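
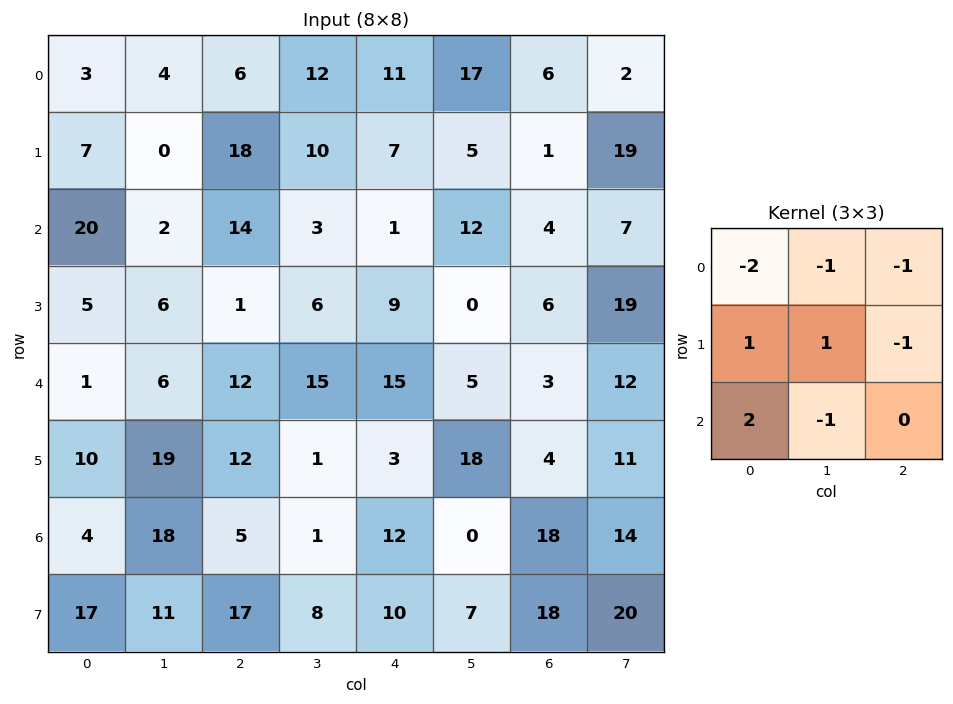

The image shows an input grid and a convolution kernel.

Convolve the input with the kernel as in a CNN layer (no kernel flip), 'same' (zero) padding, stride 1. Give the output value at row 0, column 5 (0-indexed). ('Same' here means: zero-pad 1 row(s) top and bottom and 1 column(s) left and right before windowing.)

The receptive field on the zero-padded input at this output position is [0 0 0 / 11 17 6 / 7 5 1]. Elementwise product with the kernel and sum: 0·-2 + 0·-1 + 0·-1 + 11·1 + 17·1 + 6·-1 + 7·2 + 5·-1.

31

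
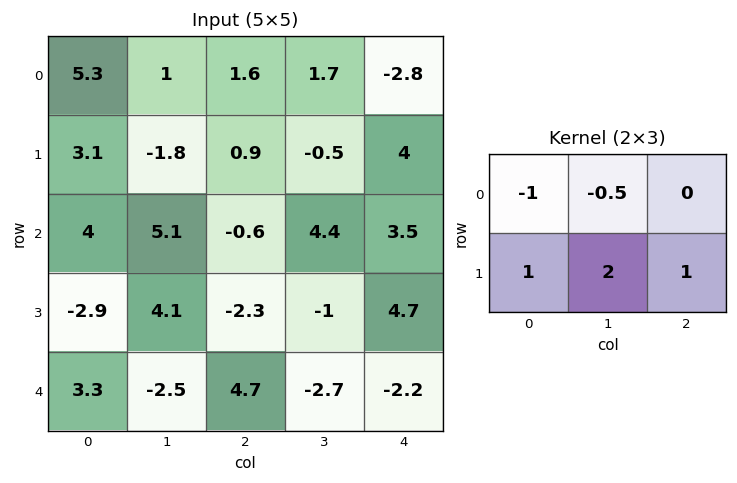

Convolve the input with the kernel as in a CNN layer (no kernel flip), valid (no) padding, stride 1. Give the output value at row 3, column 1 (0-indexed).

1.25

The receptive field on the input at this output position is [4.1 -2.3 -1 / -2.5 4.7 -2.7]. Elementwise product with the kernel and sum: 4.1·-1 + -2.3·-0.5 + -2.5·1 + 4.7·2 + -2.7·1.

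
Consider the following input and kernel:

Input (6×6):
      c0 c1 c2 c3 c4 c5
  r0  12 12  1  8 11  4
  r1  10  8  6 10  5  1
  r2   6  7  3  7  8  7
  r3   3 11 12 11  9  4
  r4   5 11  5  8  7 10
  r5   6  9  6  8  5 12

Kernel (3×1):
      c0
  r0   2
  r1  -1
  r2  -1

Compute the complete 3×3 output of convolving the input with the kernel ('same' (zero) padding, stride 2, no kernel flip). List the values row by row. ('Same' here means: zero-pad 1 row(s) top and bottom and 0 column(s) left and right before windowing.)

Output[0,0]: The receptive field on the zero-padded input at this output position is [0 / 12 / 10]. Elementwise product with the kernel and sum: 0·2 + 12·-1 + 10·-1.
Output[0,1]: The receptive field on the zero-padded input at this output position is [0 / 1 / 6]. Elementwise product with the kernel and sum: 0·2 + 1·-1 + 6·-1.

-22 -7 -16
11 -3 -7
-5 13 6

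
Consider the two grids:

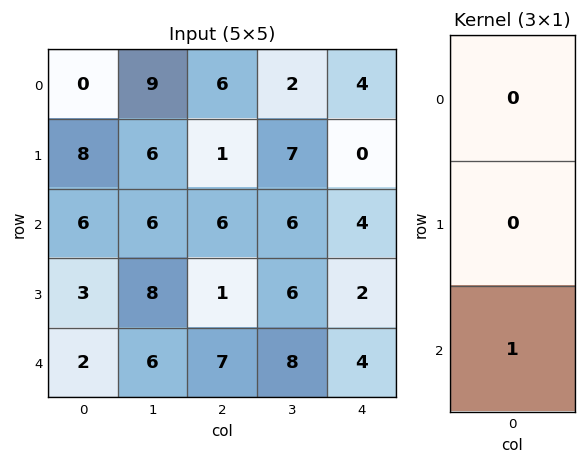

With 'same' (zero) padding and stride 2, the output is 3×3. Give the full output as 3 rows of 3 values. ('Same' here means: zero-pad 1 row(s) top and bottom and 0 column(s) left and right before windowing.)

Output[0,0]: The receptive field on the zero-padded input at this output position is [0 / 0 / 8]. Elementwise product with the kernel and sum: 8·1.
Output[0,1]: The receptive field on the zero-padded input at this output position is [0 / 6 / 1]. Elementwise product with the kernel and sum: 1·1.

8 1 0
3 1 2
0 0 0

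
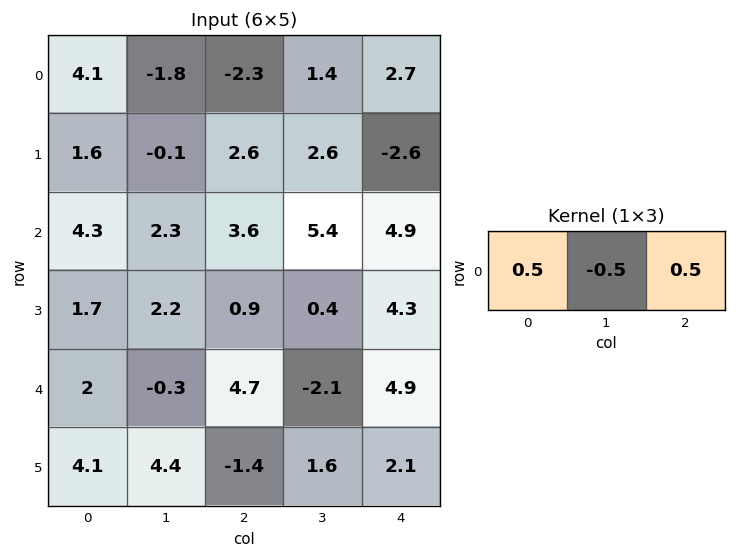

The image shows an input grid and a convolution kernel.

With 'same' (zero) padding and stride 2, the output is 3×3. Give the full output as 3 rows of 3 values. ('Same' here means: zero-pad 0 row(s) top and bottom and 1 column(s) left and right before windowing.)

-2.95 0.95 -0.65
-1 2.05 0.25
-1.15 -3.55 -3.5

Output[0,0]: The receptive field on the zero-padded input at this output position is [0 4.1 -1.8]. Elementwise product with the kernel and sum: 0·0.5 + 4.1·-0.5 + -1.8·0.5.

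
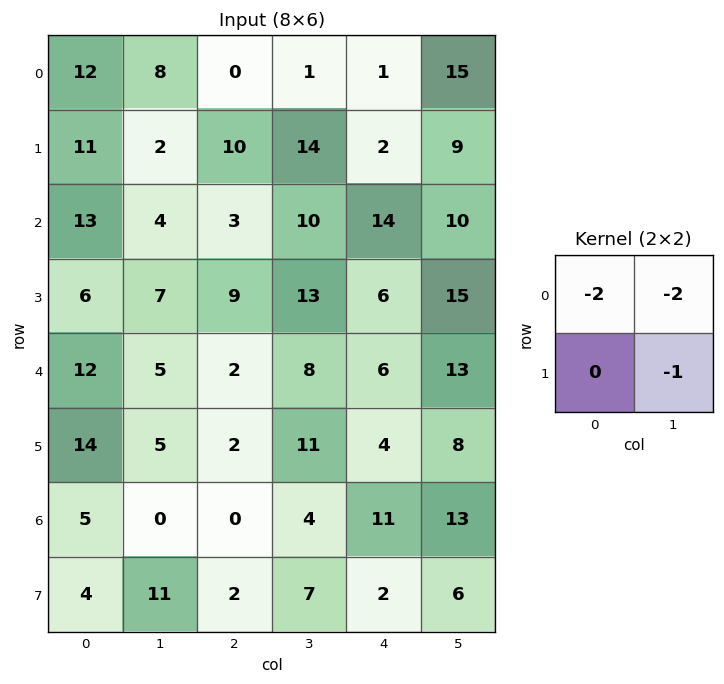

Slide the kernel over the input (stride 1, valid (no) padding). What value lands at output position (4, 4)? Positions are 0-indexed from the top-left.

-46

The receptive field on the input at this output position is [6 13 / 4 8]. Elementwise product with the kernel and sum: 6·-2 + 13·-2 + 8·-1.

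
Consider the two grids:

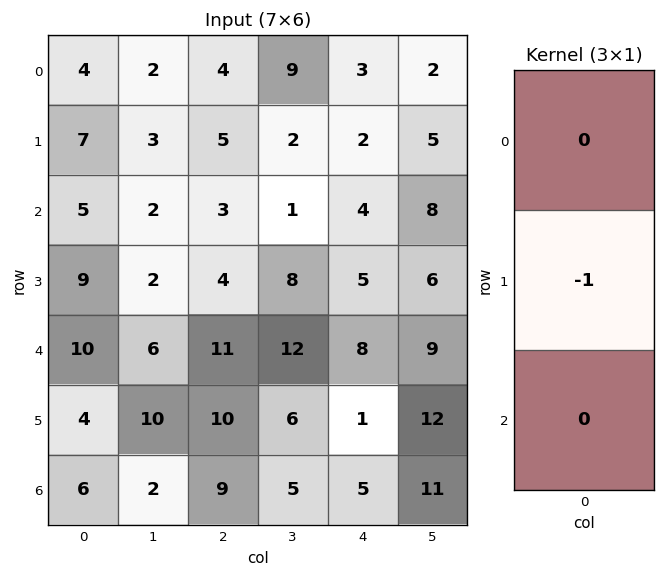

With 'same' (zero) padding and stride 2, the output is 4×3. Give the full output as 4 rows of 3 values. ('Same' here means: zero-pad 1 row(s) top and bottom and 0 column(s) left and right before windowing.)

Output[0,0]: The receptive field on the zero-padded input at this output position is [0 / 4 / 7]. Elementwise product with the kernel and sum: 4·-1.

-4 -4 -3
-5 -3 -4
-10 -11 -8
-6 -9 -5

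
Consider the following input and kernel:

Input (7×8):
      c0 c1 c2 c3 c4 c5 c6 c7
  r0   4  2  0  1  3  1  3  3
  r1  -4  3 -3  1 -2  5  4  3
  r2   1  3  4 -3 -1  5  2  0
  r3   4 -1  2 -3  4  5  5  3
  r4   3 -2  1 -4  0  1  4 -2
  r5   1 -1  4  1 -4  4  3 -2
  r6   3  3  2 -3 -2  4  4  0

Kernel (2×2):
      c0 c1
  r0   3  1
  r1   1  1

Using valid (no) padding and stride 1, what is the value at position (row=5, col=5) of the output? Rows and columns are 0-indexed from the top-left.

23

The receptive field on the input at this output position is [4 3 / 4 4]. Elementwise product with the kernel and sum: 4·3 + 3·1 + 4·1 + 4·1.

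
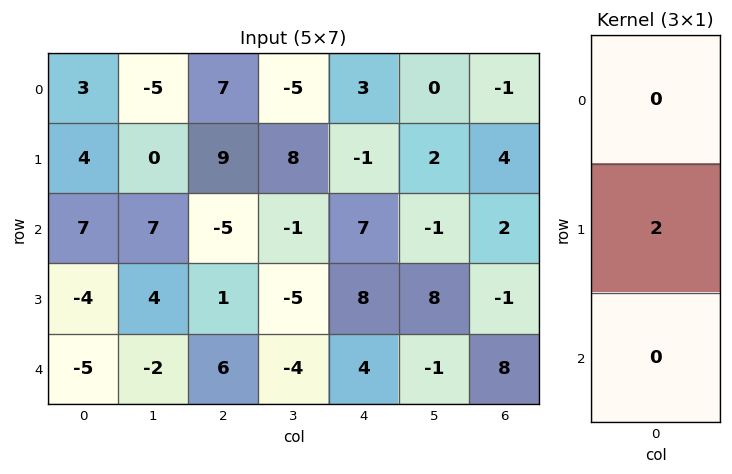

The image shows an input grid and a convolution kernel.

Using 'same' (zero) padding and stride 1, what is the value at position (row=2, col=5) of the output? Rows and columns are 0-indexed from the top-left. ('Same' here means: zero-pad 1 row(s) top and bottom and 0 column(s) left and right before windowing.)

The receptive field on the zero-padded input at this output position is [2 / -1 / 8]. Elementwise product with the kernel and sum: -1·2.

-2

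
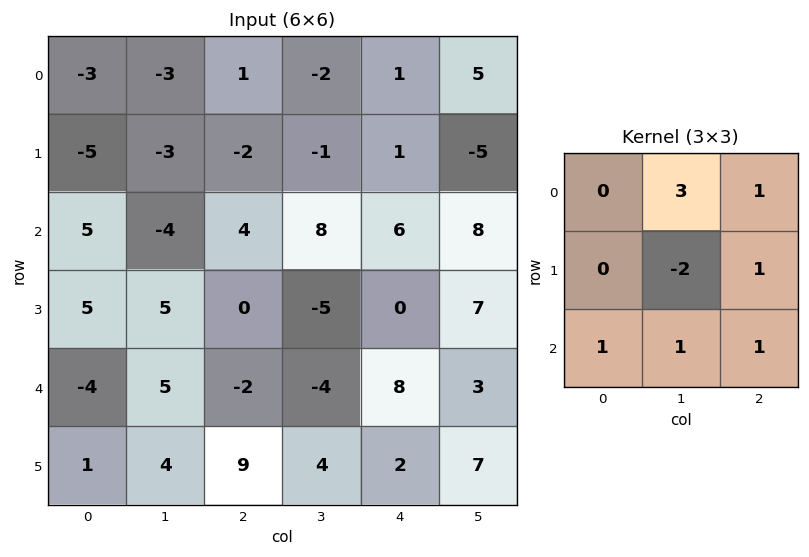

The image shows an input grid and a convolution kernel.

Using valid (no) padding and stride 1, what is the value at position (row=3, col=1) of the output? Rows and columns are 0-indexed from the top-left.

The receptive field on the input at this output position is [5 0 -5 / 5 -2 -4 / 4 9 4]. Elementwise product with the kernel and sum: 0·3 + -5·1 + -2·-2 + -4·1 + 4·1 + 9·1 + 4·1.

12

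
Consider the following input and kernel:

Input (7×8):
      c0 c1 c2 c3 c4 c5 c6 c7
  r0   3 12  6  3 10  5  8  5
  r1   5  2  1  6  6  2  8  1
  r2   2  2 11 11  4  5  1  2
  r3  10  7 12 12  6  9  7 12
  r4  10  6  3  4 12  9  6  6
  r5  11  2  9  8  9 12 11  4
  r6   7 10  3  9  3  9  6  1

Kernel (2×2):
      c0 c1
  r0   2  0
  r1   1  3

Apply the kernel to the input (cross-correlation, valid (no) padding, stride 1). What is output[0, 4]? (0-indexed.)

32

The receptive field on the input at this output position is [10 5 / 6 2]. Elementwise product with the kernel and sum: 10·2 + 6·1 + 2·3.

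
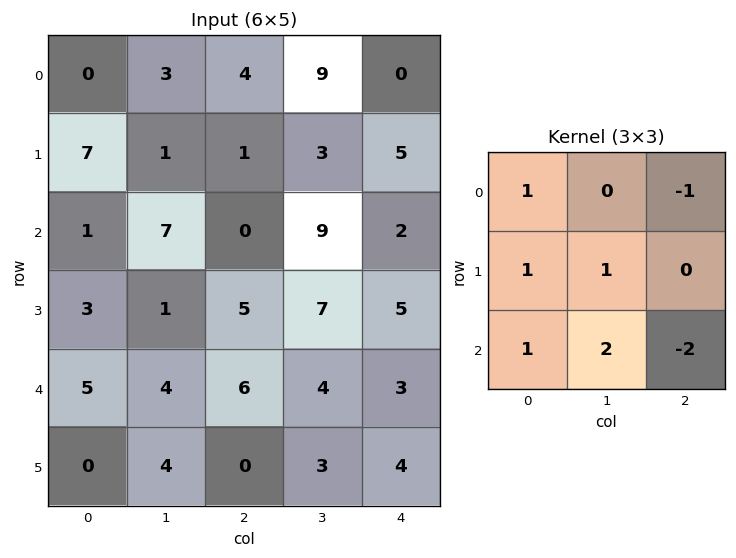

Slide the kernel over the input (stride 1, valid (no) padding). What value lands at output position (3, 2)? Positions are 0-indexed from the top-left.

8

The receptive field on the input at this output position is [5 7 5 / 6 4 3 / 0 3 4]. Elementwise product with the kernel and sum: 5·1 + 5·-1 + 6·1 + 4·1 + 0·1 + 3·2 + 4·-2.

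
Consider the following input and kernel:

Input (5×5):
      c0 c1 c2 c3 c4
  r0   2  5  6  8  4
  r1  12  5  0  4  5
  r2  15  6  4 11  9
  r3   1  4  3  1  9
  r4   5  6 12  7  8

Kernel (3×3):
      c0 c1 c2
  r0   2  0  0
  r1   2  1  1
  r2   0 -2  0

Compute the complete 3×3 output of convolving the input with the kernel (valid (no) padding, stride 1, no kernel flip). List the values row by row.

Output[0,0]: The receptive field on the input at this output position is [2 5 6 / 12 5 0 / 15 6 4]. Elementwise product with the kernel and sum: 2·2 + 12·2 + 5·1 + 0·1 + 6·-2.

21 16 -1
56 31 26
27 0 10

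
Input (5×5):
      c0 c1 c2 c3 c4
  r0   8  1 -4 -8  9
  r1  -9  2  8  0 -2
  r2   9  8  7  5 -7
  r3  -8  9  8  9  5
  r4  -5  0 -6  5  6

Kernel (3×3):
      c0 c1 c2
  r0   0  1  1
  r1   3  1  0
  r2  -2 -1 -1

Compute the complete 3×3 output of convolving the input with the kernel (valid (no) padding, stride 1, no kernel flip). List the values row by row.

-61 -26 13
44 4 -6
16 48 32

Output[0,0]: The receptive field on the input at this output position is [8 1 -4 / -9 2 8 / 9 8 7]. Elementwise product with the kernel and sum: 1·1 + -4·1 + -9·3 + 2·1 + 9·-2 + 8·-1 + 7·-1.
Output[0,1]: The receptive field on the input at this output position is [1 -4 -8 / 2 8 0 / 8 7 5]. Elementwise product with the kernel and sum: -4·1 + -8·1 + 2·3 + 8·1 + 8·-2 + 7·-1 + 5·-1.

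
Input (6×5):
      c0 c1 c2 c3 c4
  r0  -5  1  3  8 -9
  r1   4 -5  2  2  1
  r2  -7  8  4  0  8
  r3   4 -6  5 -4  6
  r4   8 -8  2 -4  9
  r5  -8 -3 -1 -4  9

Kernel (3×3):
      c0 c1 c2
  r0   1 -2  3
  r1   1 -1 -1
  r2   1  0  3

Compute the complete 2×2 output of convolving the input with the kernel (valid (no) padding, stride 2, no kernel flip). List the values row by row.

14 -13
8 60

Output[0,0]: The receptive field on the input at this output position is [-5 1 3 / 4 -5 2 / -7 8 4]. Elementwise product with the kernel and sum: -5·1 + 1·-2 + 3·3 + 4·1 + -5·-1 + 2·-1 + -7·1 + 4·3.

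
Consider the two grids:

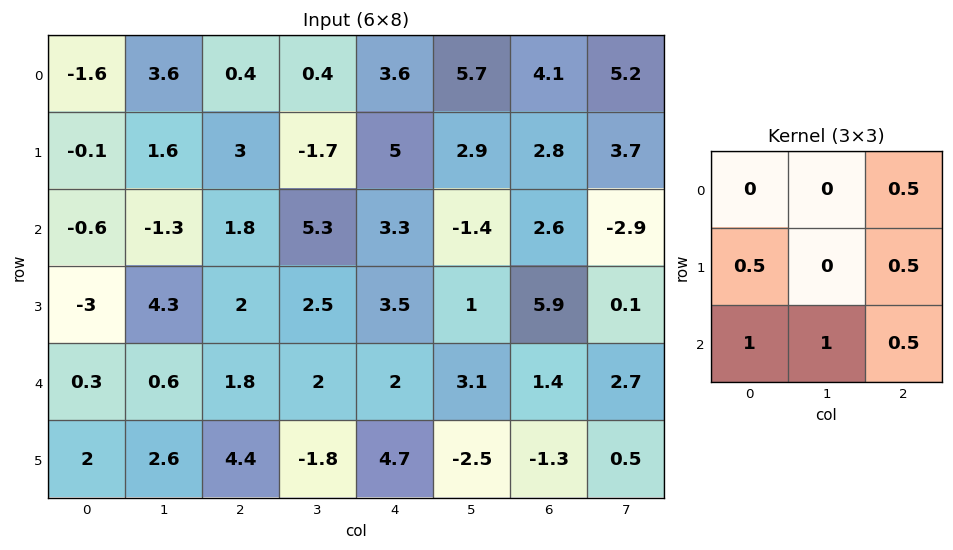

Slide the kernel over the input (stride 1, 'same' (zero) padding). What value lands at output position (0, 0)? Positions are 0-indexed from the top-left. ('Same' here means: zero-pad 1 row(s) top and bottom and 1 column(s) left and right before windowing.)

The receptive field on the zero-padded input at this output position is [0 0 0 / 0 -1.6 3.6 / 0 -0.1 1.6]. Elementwise product with the kernel and sum: 0·0.5 + 0·0.5 + 3.6·0.5 + 0·1 + -0.1·1 + 1.6·0.5.

2.5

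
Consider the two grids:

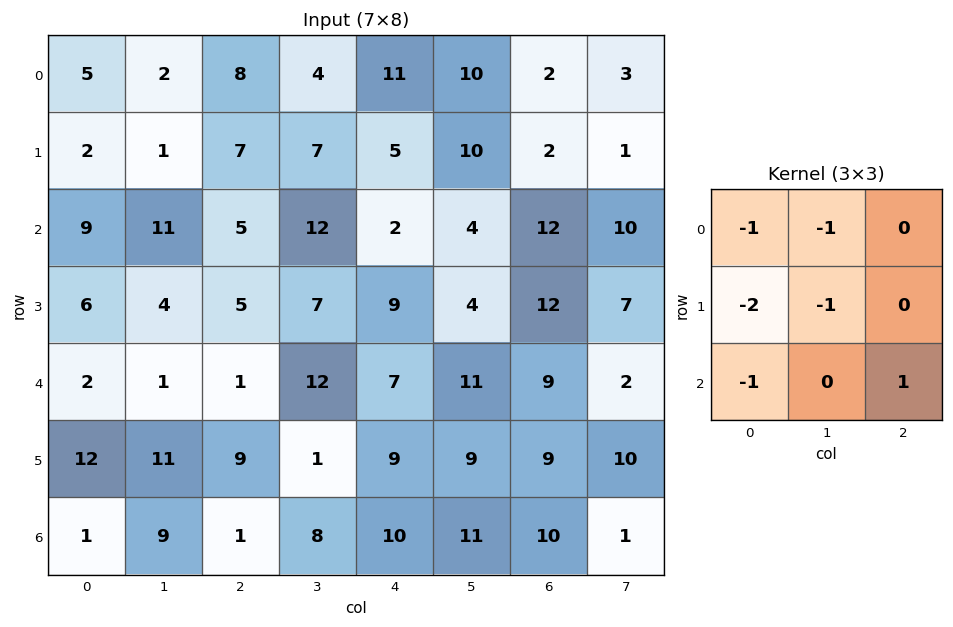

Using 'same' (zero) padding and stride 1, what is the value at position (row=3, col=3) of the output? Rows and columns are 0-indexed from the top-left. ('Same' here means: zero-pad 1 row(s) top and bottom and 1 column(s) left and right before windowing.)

-28

The receptive field on the zero-padded input at this output position is [5 12 2 / 5 7 9 / 1 12 7]. Elementwise product with the kernel and sum: 5·-1 + 12·-1 + 5·-2 + 7·-1 + 1·-1 + 7·1.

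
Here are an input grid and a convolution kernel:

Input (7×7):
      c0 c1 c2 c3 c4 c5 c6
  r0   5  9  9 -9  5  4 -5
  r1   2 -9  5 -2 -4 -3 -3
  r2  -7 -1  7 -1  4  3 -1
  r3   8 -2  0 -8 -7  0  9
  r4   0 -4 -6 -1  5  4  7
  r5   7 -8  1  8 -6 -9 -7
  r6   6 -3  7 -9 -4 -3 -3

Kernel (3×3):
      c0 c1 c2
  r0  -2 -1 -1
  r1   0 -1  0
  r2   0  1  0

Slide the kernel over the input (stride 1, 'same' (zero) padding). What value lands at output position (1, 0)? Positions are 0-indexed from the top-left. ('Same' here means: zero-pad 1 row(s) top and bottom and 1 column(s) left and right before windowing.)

-23

The receptive field on the zero-padded input at this output position is [0 5 9 / 0 2 -9 / 0 -7 -1]. Elementwise product with the kernel and sum: 0·-2 + 5·-1 + 9·-1 + 2·-1 + -7·1.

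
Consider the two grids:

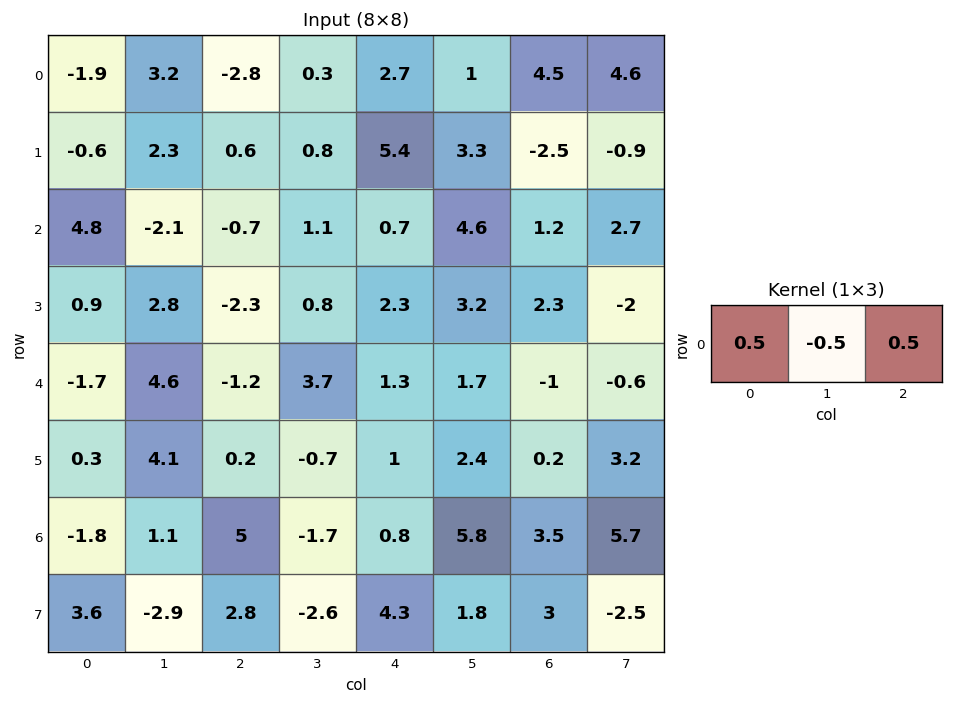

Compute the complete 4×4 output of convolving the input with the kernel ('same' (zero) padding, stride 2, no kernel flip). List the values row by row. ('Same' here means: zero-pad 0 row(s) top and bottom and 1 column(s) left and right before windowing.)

2.55 3.15 -0.7 0.55
-3.45 -0.15 2.5 3.05
3.15 4.75 2.05 1.05
1.45 -2.8 1.65 4

Output[0,0]: The receptive field on the zero-padded input at this output position is [0 -1.9 3.2]. Elementwise product with the kernel and sum: 0·0.5 + -1.9·-0.5 + 3.2·0.5.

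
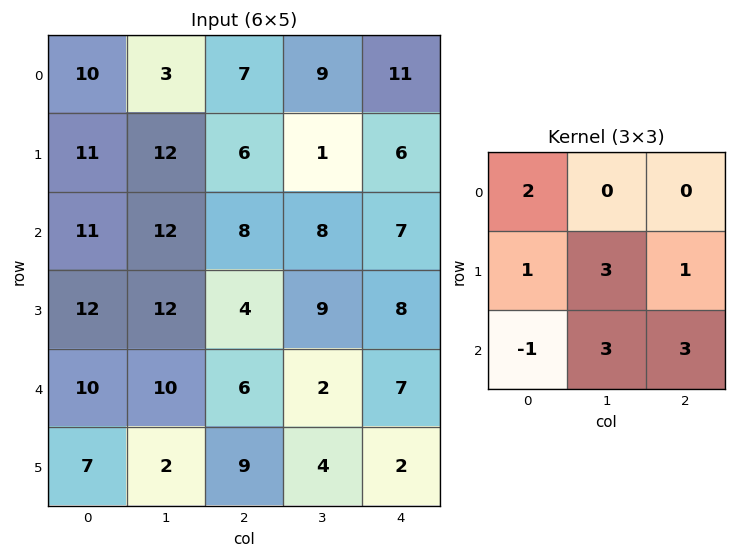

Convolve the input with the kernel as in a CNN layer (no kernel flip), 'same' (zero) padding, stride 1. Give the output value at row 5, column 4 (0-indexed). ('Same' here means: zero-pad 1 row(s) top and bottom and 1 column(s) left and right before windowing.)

14

The receptive field on the zero-padded input at this output position is [2 7 0 / 4 2 0 / 0 0 0]. Elementwise product with the kernel and sum: 2·2 + 4·1 + 2·3 + 0·1 + 0·-1 + 0·3 + 0·3.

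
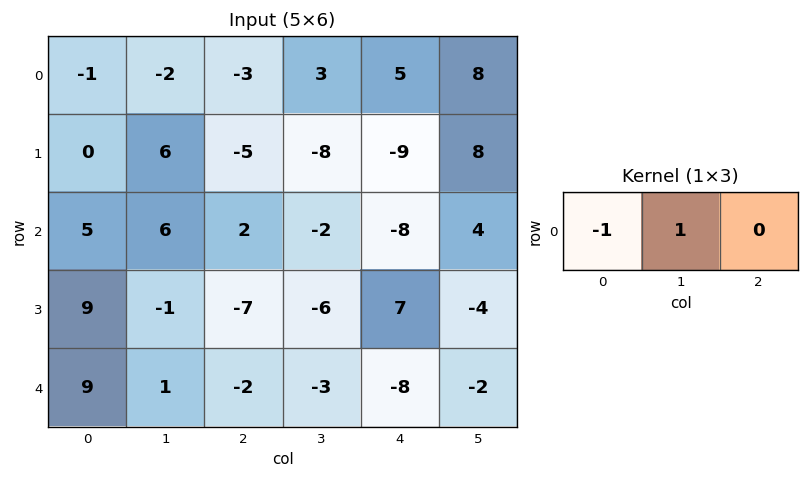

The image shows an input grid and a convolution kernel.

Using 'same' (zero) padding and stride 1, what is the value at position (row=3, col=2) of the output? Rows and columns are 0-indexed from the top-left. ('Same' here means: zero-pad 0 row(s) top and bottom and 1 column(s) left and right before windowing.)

-6

The receptive field on the zero-padded input at this output position is [-1 -7 -6]. Elementwise product with the kernel and sum: -1·-1 + -7·1.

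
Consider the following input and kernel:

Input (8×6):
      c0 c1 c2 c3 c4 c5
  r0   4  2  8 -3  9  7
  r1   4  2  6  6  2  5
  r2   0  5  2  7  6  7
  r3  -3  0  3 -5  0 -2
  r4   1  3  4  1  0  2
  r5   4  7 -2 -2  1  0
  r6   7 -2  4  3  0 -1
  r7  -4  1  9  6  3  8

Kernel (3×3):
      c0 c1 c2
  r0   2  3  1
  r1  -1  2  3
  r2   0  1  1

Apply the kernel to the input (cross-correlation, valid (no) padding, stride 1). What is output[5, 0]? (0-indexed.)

38

The receptive field on the input at this output position is [4 7 -2 / 7 -2 4 / -4 1 9]. Elementwise product with the kernel and sum: 4·2 + 7·3 + -2·1 + 7·-1 + -2·2 + 4·3 + 1·1 + 9·1.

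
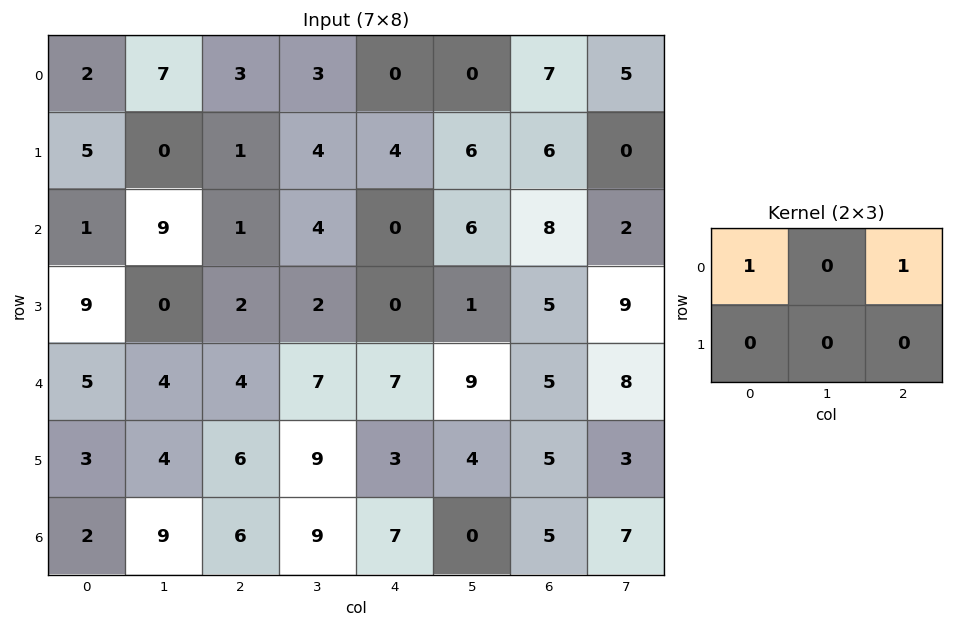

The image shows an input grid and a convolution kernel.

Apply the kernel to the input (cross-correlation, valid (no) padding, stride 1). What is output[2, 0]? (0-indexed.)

The receptive field on the input at this output position is [1 9 1 / 9 0 2]. Elementwise product with the kernel and sum: 1·1 + 1·1.

2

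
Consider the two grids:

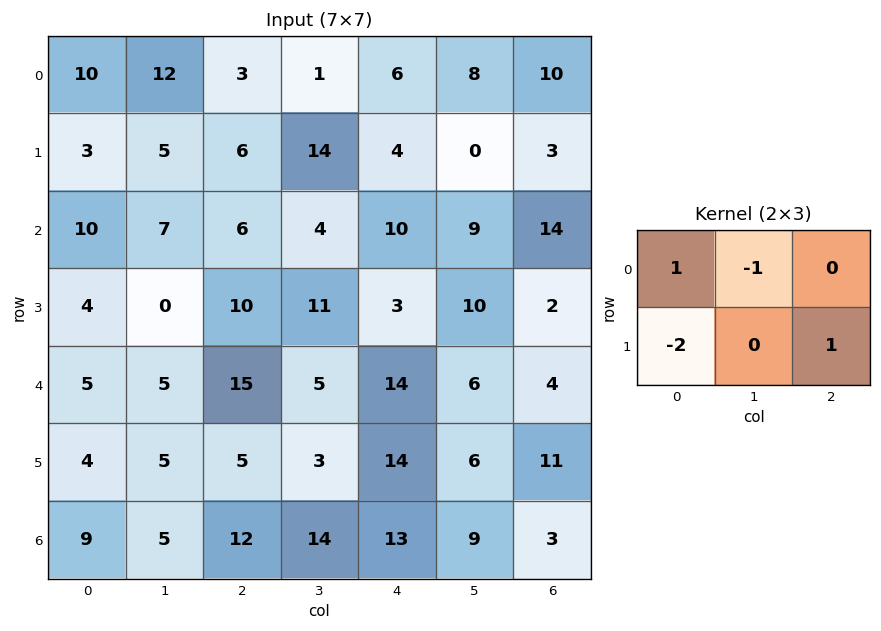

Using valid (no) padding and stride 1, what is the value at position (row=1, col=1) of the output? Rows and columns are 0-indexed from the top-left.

-11

The receptive field on the input at this output position is [5 6 14 / 7 6 4]. Elementwise product with the kernel and sum: 5·1 + 6·-1 + 7·-2 + 4·1.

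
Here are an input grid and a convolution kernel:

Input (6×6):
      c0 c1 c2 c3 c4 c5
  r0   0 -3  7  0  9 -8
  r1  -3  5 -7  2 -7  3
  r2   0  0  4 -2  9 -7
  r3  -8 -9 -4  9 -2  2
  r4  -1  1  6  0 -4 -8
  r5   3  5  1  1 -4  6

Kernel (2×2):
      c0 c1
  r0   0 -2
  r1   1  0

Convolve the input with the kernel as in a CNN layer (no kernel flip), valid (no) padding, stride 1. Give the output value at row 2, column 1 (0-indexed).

The receptive field on the input at this output position is [0 4 / -9 -4]. Elementwise product with the kernel and sum: 4·-2 + -9·1.

-17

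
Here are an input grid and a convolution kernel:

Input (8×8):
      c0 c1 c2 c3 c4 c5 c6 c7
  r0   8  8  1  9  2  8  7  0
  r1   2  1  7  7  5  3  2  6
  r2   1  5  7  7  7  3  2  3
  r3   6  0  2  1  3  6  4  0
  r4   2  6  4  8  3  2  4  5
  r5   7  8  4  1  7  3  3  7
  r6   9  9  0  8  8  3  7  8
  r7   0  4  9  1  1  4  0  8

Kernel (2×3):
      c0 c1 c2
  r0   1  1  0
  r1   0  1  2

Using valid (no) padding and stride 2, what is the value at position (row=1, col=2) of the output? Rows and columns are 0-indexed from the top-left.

The receptive field on the input at this output position is [7 3 2 / 3 6 4]. Elementwise product with the kernel and sum: 7·1 + 3·1 + 6·1 + 4·2.

24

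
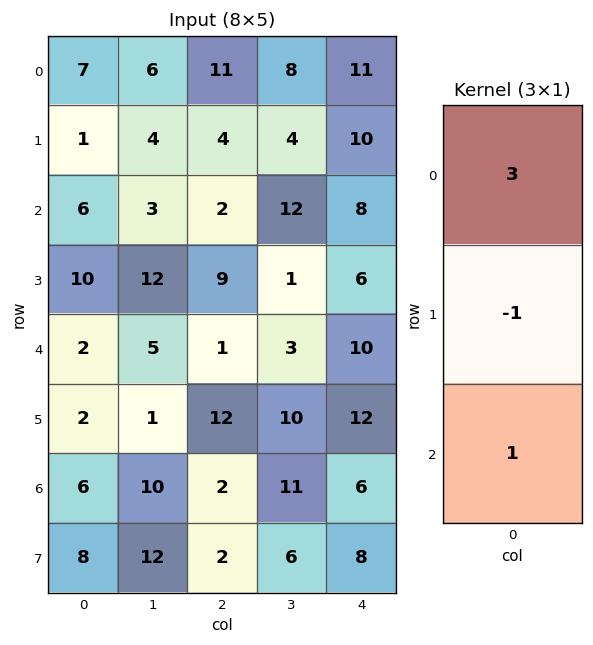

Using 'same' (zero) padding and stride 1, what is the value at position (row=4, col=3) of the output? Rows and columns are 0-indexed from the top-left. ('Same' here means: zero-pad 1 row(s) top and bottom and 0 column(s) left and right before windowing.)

The receptive field on the zero-padded input at this output position is [1 / 3 / 10]. Elementwise product with the kernel and sum: 1·3 + 3·-1 + 10·1.

10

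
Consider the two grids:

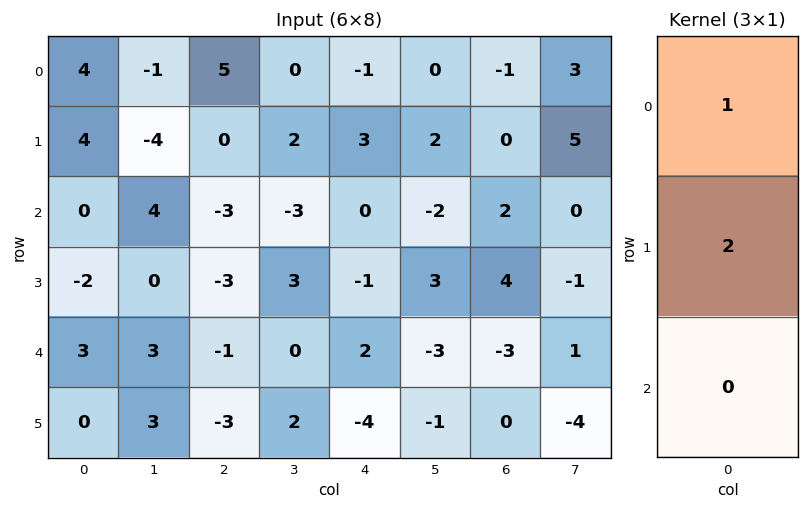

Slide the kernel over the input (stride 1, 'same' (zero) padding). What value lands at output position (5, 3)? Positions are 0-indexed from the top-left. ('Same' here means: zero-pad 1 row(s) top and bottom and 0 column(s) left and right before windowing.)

4

The receptive field on the zero-padded input at this output position is [0 / 2 / 0]. Elementwise product with the kernel and sum: 0·1 + 2·2.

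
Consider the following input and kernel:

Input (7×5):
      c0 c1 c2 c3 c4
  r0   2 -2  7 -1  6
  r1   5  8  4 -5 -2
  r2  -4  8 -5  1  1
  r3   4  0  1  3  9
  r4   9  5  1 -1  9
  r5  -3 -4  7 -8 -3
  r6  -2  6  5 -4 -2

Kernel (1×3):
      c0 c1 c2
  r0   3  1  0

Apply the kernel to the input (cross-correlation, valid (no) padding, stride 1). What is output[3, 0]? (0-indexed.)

12

The receptive field on the input at this output position is [4 0 1]. Elementwise product with the kernel and sum: 4·3 + 0·1.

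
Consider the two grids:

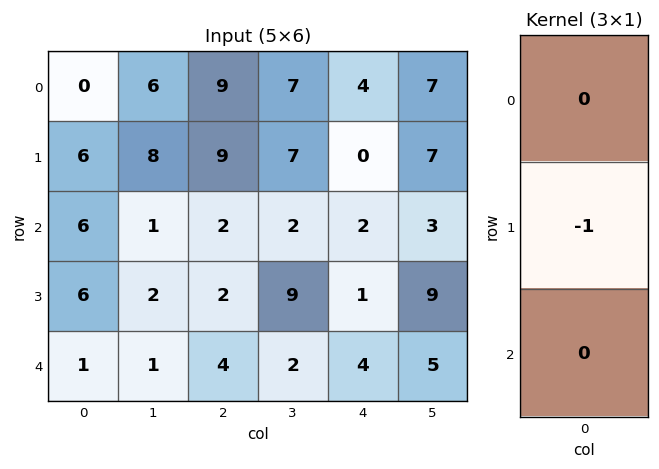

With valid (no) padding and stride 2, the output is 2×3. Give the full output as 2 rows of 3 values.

Output[0,0]: The receptive field on the input at this output position is [0 / 6 / 6]. Elementwise product with the kernel and sum: 6·-1.
Output[0,1]: The receptive field on the input at this output position is [9 / 9 / 2]. Elementwise product with the kernel and sum: 9·-1.

-6 -9 0
-6 -2 -1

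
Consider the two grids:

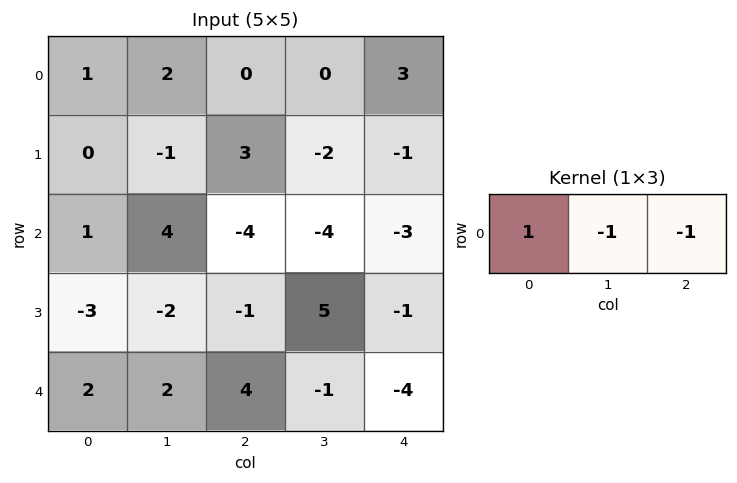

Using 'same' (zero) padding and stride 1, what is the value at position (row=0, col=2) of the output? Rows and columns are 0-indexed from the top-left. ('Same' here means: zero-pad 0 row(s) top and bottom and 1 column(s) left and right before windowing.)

The receptive field on the zero-padded input at this output position is [2 0 0]. Elementwise product with the kernel and sum: 2·1 + 0·-1 + 0·-1.

2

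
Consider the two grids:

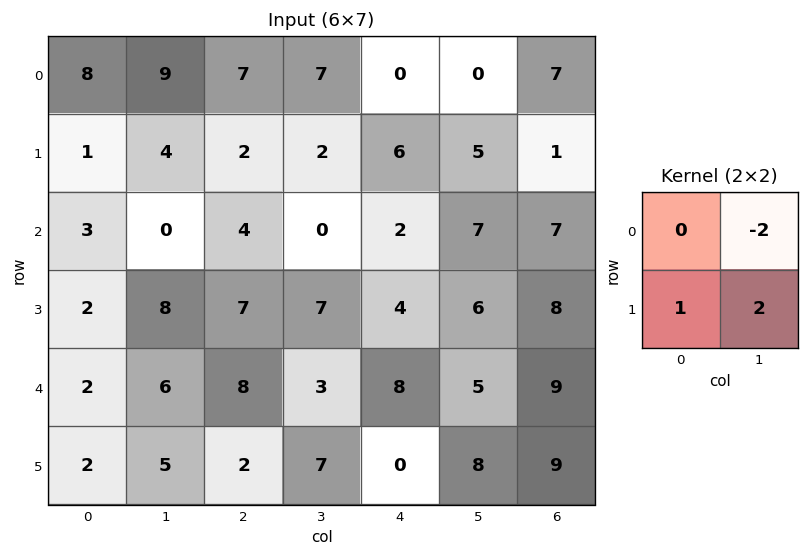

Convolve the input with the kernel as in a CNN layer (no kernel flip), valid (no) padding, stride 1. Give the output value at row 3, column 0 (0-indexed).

-2

The receptive field on the input at this output position is [2 8 / 2 6]. Elementwise product with the kernel and sum: 8·-2 + 2·1 + 6·2.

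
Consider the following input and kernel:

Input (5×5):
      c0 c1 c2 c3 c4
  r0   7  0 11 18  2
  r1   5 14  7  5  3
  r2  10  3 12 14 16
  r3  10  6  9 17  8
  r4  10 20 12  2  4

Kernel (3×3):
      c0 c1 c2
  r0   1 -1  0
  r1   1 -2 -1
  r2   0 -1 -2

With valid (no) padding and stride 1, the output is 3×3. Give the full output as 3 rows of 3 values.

Output[0,0]: The receptive field on the input at this output position is [7 0 11 / 5 14 7 / 10 3 12]. Elementwise product with the kernel and sum: 7·1 + 0·-1 + 5·1 + 14·-2 + 7·-1 + 3·-1 + 12·-2.

-50 -56 -59
-41 -71 -63
-48 -54 -45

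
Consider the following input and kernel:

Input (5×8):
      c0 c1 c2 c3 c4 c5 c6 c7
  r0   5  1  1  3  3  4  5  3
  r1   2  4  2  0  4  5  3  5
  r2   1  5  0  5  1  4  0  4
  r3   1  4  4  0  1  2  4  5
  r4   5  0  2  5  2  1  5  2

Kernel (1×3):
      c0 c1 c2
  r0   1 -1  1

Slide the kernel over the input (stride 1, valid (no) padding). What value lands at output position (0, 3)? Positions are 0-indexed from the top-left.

The receptive field on the input at this output position is [3 3 4]. Elementwise product with the kernel and sum: 3·1 + 3·-1 + 4·1.

4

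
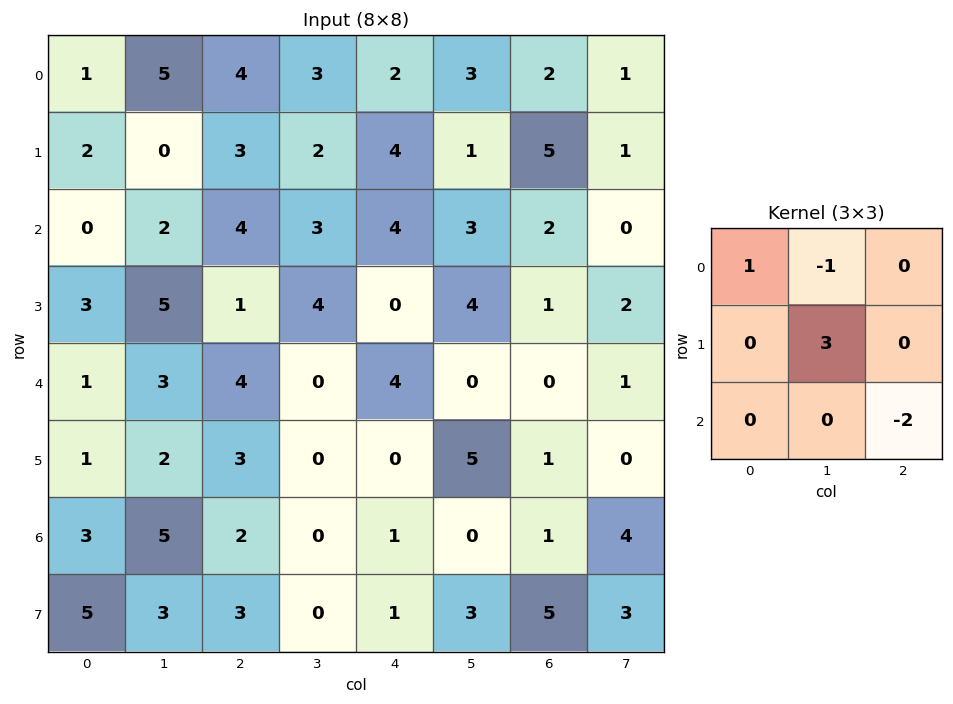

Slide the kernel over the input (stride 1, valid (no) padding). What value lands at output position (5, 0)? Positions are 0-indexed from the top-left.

The receptive field on the input at this output position is [1 2 3 / 3 5 2 / 5 3 3]. Elementwise product with the kernel and sum: 1·1 + 2·-1 + 5·3 + 3·-2.

8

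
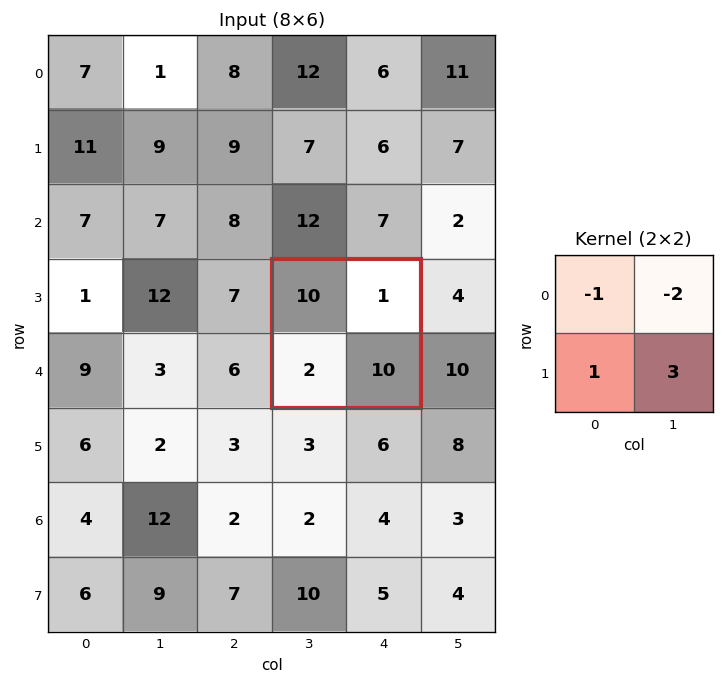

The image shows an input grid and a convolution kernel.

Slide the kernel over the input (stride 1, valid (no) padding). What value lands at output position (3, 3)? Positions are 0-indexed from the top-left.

20

The receptive field on the input at this output position is [10 1 / 2 10]. Elementwise product with the kernel and sum: 10·-1 + 1·-2 + 2·1 + 10·3.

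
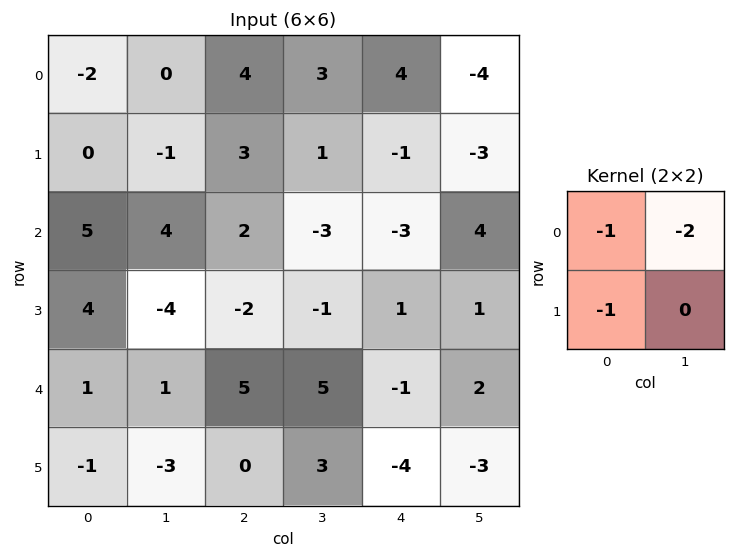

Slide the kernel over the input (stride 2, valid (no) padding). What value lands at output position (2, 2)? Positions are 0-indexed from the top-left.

The receptive field on the input at this output position is [-1 2 / -4 -3]. Elementwise product with the kernel and sum: -1·-1 + 2·-2 + -4·-1.

1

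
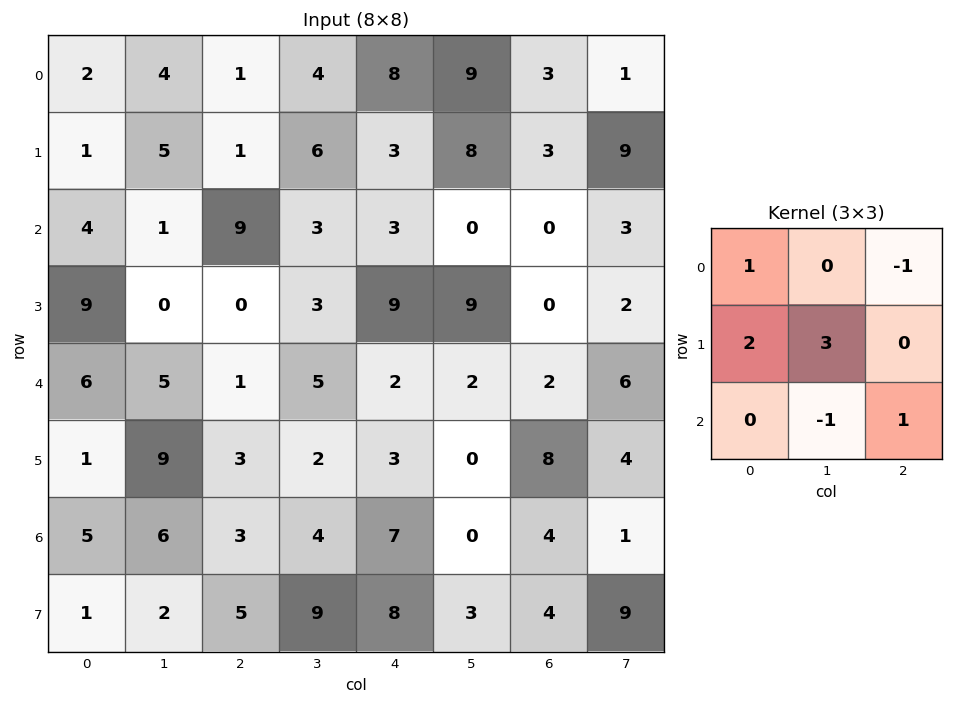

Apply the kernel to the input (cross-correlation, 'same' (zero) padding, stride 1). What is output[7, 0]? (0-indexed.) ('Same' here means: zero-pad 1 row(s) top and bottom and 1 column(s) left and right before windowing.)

The receptive field on the zero-padded input at this output position is [0 5 6 / 0 1 2 / 0 0 0]. Elementwise product with the kernel and sum: 0·1 + 6·-1 + 0·2 + 1·3 + 0·-1 + 0·1.

-3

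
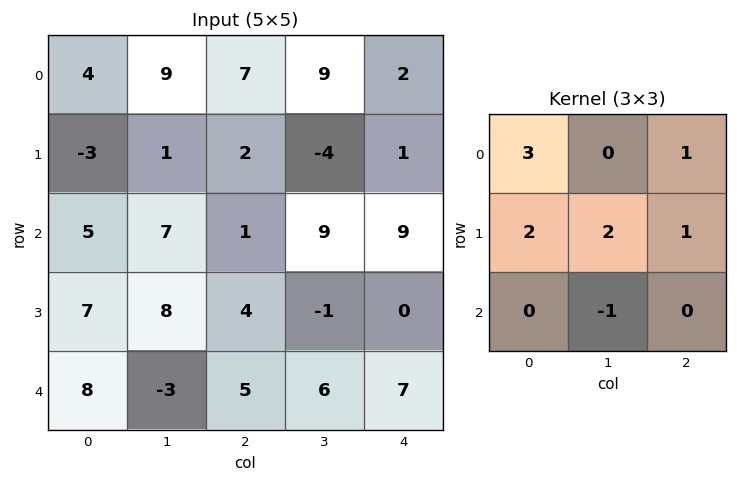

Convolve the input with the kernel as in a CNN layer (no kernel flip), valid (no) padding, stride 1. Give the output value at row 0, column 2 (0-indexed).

The receptive field on the input at this output position is [7 9 2 / 2 -4 1 / 1 9 9]. Elementwise product with the kernel and sum: 7·3 + 2·1 + 2·2 + -4·2 + 1·1 + 9·-1.

11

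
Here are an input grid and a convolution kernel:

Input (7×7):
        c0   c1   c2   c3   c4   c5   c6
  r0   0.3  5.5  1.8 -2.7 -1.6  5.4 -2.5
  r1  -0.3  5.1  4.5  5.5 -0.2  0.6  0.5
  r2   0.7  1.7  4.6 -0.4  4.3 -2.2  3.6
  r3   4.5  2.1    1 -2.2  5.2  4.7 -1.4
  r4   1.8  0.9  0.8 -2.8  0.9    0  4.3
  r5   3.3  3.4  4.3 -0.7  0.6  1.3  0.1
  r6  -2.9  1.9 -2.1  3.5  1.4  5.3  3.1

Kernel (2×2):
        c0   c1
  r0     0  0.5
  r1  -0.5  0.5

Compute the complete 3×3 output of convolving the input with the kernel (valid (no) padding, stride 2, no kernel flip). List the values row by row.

5.45 -0.85 3.1
-0.35 -1.8 -1.35
0.5 -3.9 0.35

Output[0,0]: The receptive field on the input at this output position is [0.3 5.5 / -0.3 5.1]. Elementwise product with the kernel and sum: 5.5·0.5 + -0.3·-0.5 + 5.1·0.5.
Output[0,1]: The receptive field on the input at this output position is [1.8 -2.7 / 4.5 5.5]. Elementwise product with the kernel and sum: -2.7·0.5 + 4.5·-0.5 + 5.5·0.5.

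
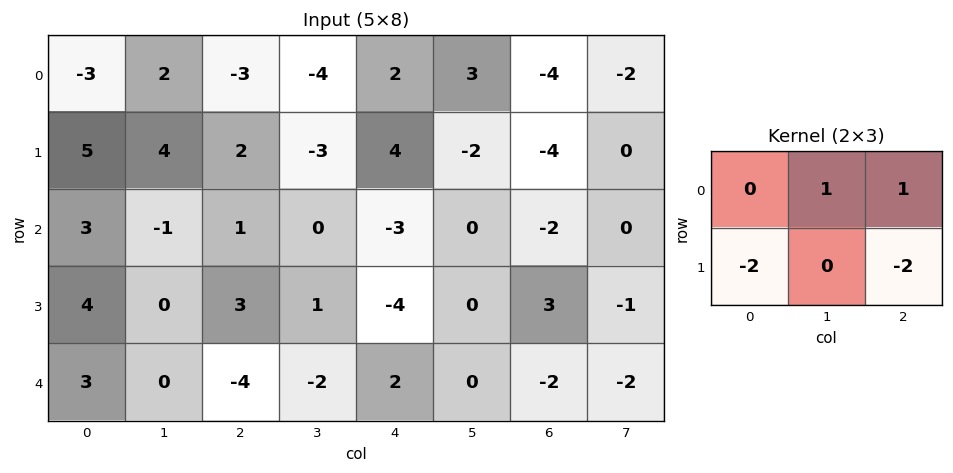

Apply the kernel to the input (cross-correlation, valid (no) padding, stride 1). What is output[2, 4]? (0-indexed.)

0

The receptive field on the input at this output position is [-3 0 -2 / -4 0 3]. Elementwise product with the kernel and sum: 0·1 + -2·1 + -4·-2 + 3·-2.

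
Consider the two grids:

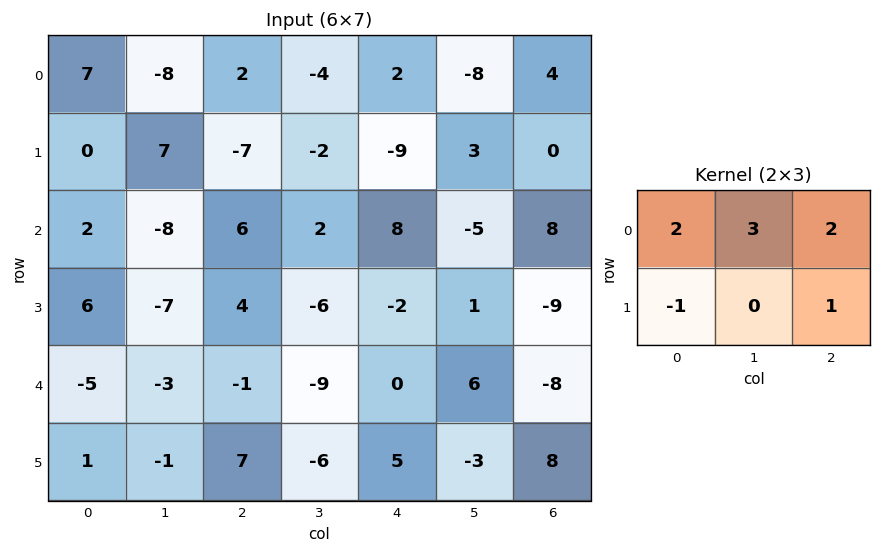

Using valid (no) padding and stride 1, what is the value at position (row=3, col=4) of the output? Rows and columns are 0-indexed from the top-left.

-27

The receptive field on the input at this output position is [-2 1 -9 / 0 6 -8]. Elementwise product with the kernel and sum: -2·2 + 1·3 + -9·2 + 0·-1 + -8·1.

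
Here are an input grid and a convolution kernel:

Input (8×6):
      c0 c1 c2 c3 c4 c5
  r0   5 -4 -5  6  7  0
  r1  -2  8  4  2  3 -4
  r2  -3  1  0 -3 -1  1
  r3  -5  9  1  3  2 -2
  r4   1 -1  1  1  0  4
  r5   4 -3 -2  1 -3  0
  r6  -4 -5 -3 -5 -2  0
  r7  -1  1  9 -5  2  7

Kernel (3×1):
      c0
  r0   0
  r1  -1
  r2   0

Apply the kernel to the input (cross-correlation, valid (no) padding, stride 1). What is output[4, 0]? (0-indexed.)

-4

The receptive field on the input at this output position is [1 / 4 / -4]. Elementwise product with the kernel and sum: 4·-1.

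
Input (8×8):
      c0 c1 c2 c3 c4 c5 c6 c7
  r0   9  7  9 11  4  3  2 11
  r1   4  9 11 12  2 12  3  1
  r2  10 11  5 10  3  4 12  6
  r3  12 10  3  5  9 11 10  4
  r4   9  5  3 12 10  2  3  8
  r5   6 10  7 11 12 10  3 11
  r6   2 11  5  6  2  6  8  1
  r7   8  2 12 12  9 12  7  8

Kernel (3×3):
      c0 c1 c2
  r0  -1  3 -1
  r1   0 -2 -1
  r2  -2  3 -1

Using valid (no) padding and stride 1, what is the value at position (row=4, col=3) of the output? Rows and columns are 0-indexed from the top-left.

The receptive field on the input at this output position is [12 10 2 / 11 12 10 / 6 2 6]. Elementwise product with the kernel and sum: 12·-1 + 10·3 + 2·-1 + 12·-2 + 10·-1 + 6·-2 + 2·3 + 6·-1.

-30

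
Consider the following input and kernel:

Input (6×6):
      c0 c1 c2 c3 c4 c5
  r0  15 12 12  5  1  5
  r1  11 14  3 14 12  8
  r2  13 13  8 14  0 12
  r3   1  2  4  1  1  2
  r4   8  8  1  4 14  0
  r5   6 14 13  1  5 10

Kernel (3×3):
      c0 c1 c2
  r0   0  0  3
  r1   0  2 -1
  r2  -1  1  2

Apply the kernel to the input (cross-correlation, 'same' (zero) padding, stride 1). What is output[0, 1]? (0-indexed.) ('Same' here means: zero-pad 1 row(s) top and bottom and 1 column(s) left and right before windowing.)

21

The receptive field on the zero-padded input at this output position is [0 0 0 / 15 12 12 / 11 14 3]. Elementwise product with the kernel and sum: 0·3 + 12·2 + 12·-1 + 11·-1 + 14·1 + 3·2.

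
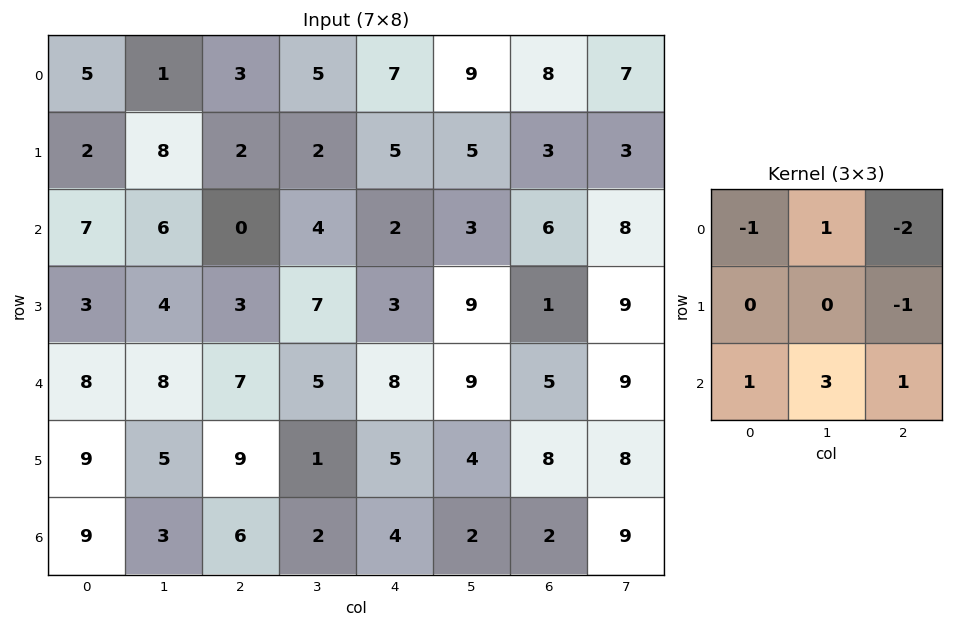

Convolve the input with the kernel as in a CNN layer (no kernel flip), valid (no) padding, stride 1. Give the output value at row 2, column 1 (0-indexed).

The receptive field on the input at this output position is [6 0 4 / 4 3 7 / 8 7 5]. Elementwise product with the kernel and sum: 6·-1 + 0·1 + 4·-2 + 7·-1 + 8·1 + 7·3 + 5·1.

13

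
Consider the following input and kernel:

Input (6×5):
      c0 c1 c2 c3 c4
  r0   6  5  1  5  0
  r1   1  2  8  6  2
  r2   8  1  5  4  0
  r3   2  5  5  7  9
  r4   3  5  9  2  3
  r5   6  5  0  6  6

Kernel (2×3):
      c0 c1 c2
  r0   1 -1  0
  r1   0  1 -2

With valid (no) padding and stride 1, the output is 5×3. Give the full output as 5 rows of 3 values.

-13 0 -2
-10 -9 6
2 -13 -10
-16 5 -6
3 -16 1

Output[0,0]: The receptive field on the input at this output position is [6 5 1 / 1 2 8]. Elementwise product with the kernel and sum: 6·1 + 5·-1 + 2·1 + 8·-2.
Output[0,1]: The receptive field on the input at this output position is [5 1 5 / 2 8 6]. Elementwise product with the kernel and sum: 5·1 + 1·-1 + 8·1 + 6·-2.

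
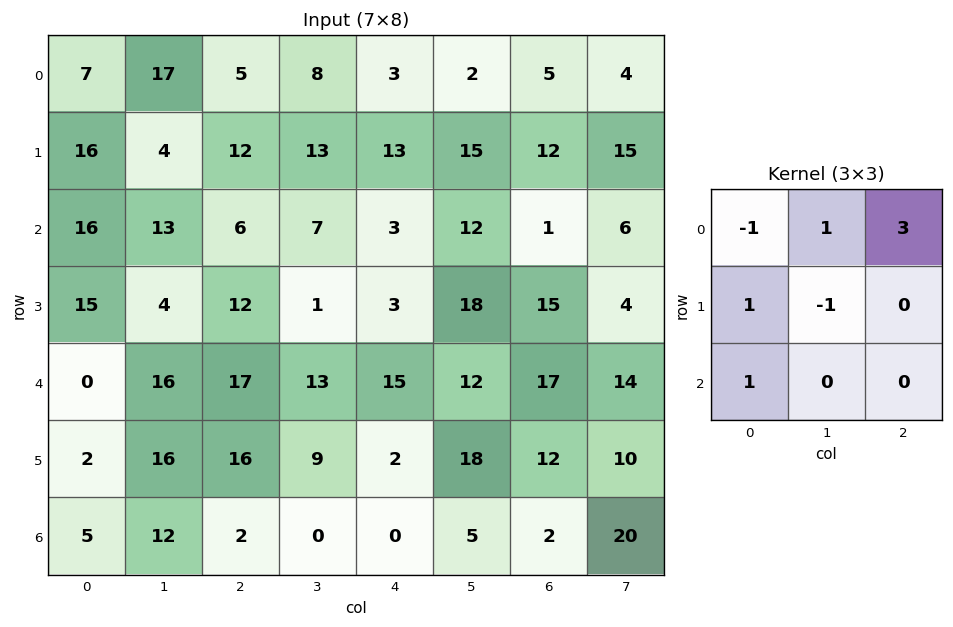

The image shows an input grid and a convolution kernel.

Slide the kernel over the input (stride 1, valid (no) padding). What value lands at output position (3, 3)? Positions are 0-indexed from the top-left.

The receptive field on the input at this output position is [1 3 18 / 13 15 12 / 9 2 18]. Elementwise product with the kernel and sum: 1·-1 + 3·1 + 18·3 + 13·1 + 15·-1 + 9·1.

63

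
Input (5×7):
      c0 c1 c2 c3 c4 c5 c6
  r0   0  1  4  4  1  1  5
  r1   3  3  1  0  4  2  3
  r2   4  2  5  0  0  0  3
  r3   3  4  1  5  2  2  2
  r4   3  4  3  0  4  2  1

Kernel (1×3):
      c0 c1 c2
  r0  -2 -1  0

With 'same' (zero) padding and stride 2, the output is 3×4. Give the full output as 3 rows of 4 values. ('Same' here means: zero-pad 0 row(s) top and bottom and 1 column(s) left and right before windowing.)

Output[0,0]: The receptive field on the zero-padded input at this output position is [0 0 1]. Elementwise product with the kernel and sum: 0·-2 + 0·-1.

0 -6 -9 -7
-4 -9 0 -3
-3 -11 -4 -5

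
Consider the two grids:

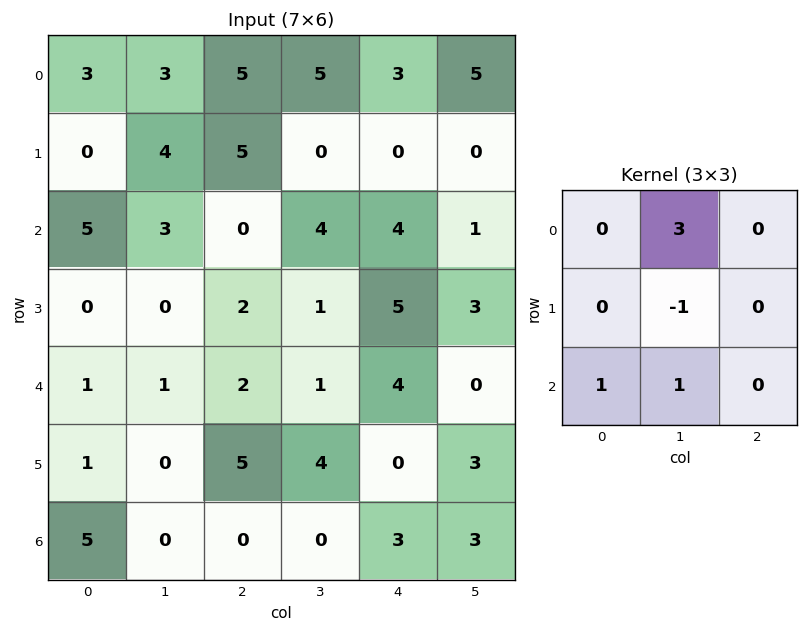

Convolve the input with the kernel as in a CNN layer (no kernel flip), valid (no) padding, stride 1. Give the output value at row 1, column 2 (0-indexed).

The receptive field on the input at this output position is [5 0 0 / 0 4 4 / 2 1 5]. Elementwise product with the kernel and sum: 0·3 + 4·-1 + 2·1 + 1·1.

-1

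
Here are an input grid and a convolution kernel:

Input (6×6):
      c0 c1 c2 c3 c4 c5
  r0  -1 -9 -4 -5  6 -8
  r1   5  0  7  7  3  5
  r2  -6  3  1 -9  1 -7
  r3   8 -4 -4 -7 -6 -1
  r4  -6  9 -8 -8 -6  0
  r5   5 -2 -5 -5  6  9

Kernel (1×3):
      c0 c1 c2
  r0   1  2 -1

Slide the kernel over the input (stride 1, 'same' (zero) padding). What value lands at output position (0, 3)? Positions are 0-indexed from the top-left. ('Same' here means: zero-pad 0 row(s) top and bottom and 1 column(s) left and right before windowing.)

-20

The receptive field on the zero-padded input at this output position is [-4 -5 6]. Elementwise product with the kernel and sum: -4·1 + -5·2 + 6·-1.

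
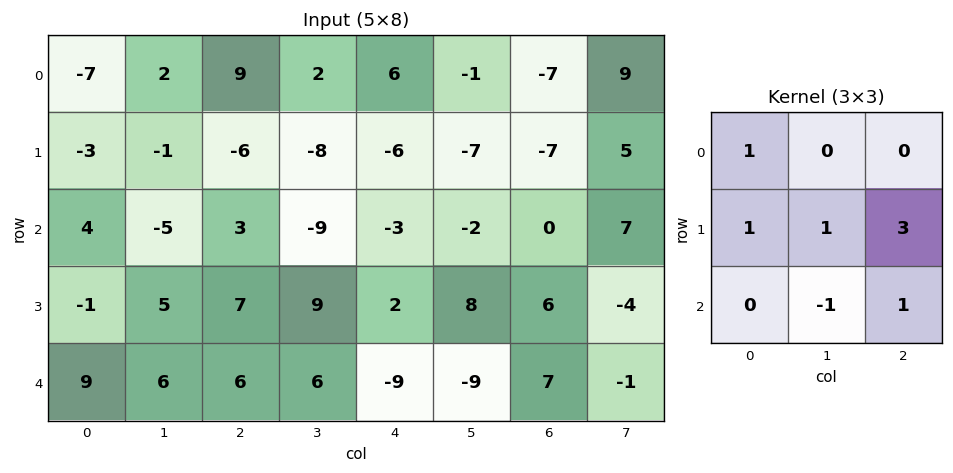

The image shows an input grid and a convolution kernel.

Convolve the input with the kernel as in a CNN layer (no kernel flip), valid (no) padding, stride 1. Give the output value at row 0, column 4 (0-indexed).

-26

The receptive field on the input at this output position is [6 -1 -7 / -6 -7 -7 / -3 -2 0]. Elementwise product with the kernel and sum: 6·1 + -6·1 + -7·1 + -7·3 + -2·-1 + 0·1.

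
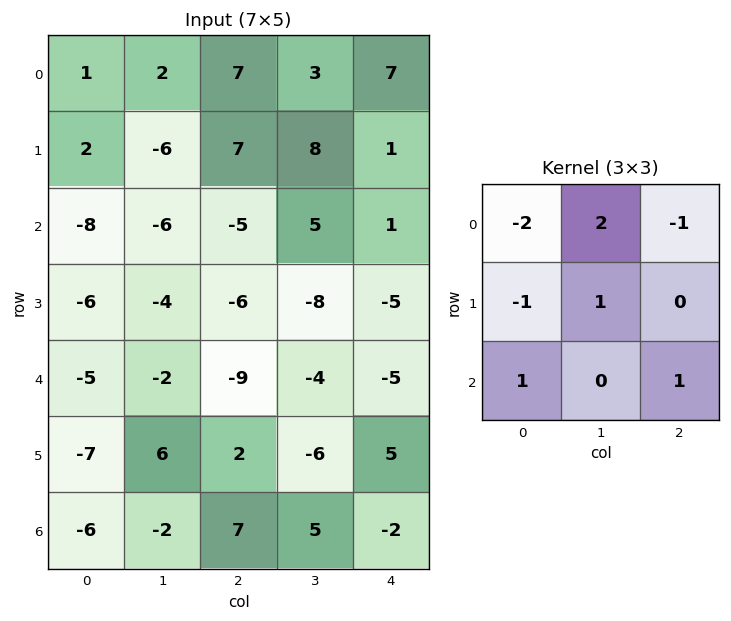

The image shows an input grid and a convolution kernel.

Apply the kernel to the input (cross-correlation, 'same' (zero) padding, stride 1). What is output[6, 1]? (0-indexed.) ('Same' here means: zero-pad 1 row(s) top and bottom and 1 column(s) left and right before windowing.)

The receptive field on the zero-padded input at this output position is [-7 6 2 / -6 -2 7 / 0 0 0]. Elementwise product with the kernel and sum: -7·-2 + 6·2 + 2·-1 + -6·-1 + -2·1 + 0·1 + 0·1.

28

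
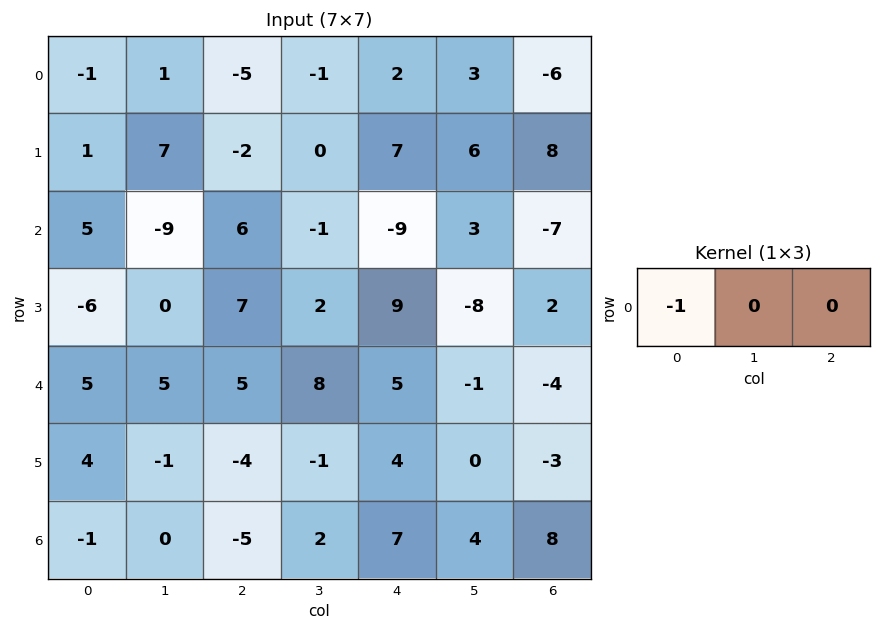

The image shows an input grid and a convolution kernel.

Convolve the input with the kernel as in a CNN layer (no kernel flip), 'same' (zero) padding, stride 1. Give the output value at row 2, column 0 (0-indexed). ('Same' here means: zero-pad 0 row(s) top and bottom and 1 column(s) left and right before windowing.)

0

The receptive field on the zero-padded input at this output position is [0 5 -9]. Elementwise product with the kernel and sum: 0·-1.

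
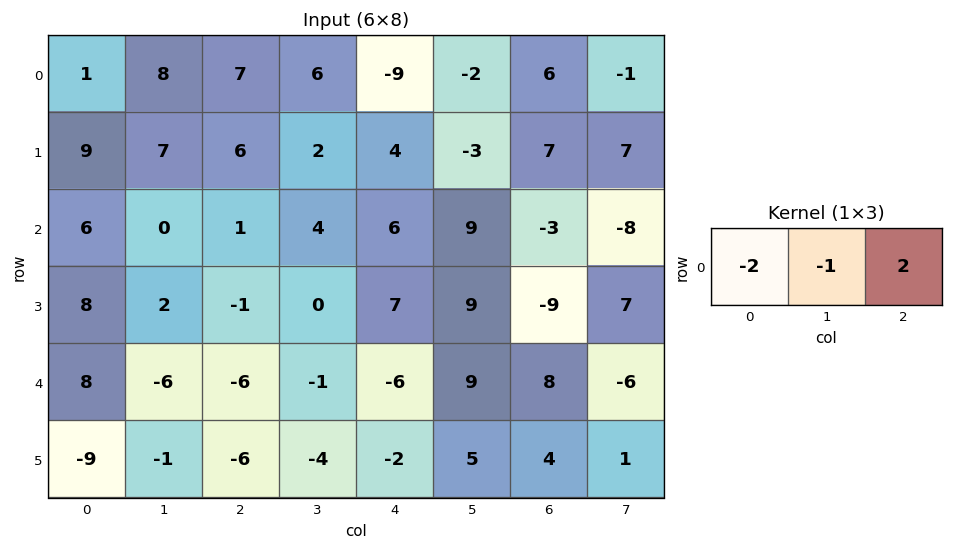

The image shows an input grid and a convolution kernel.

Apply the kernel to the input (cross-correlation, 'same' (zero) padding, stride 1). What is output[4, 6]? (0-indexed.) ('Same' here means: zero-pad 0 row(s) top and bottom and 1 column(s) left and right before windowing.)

-38

The receptive field on the zero-padded input at this output position is [9 8 -6]. Elementwise product with the kernel and sum: 9·-2 + 8·-1 + -6·2.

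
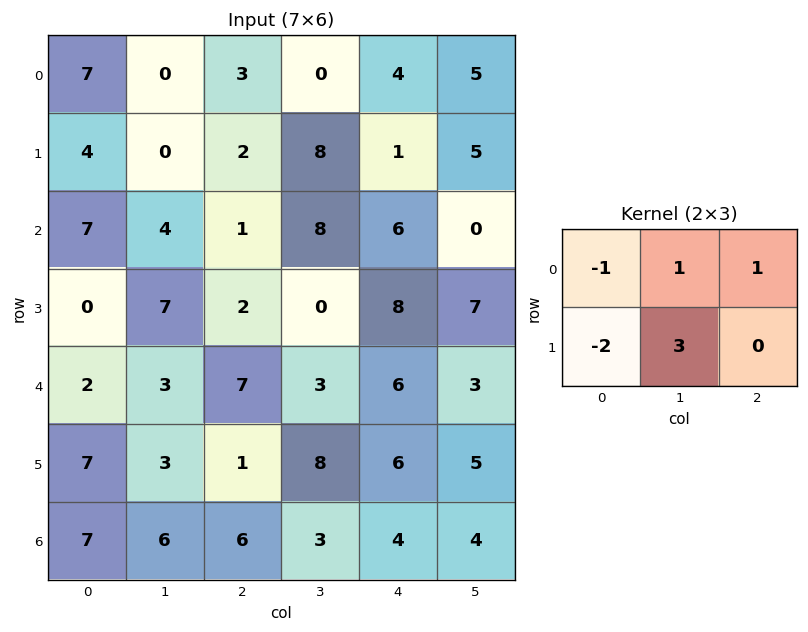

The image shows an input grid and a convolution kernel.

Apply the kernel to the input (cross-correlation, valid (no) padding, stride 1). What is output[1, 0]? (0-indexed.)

The receptive field on the input at this output position is [4 0 2 / 7 4 1]. Elementwise product with the kernel and sum: 4·-1 + 0·1 + 2·1 + 7·-2 + 4·3.

-4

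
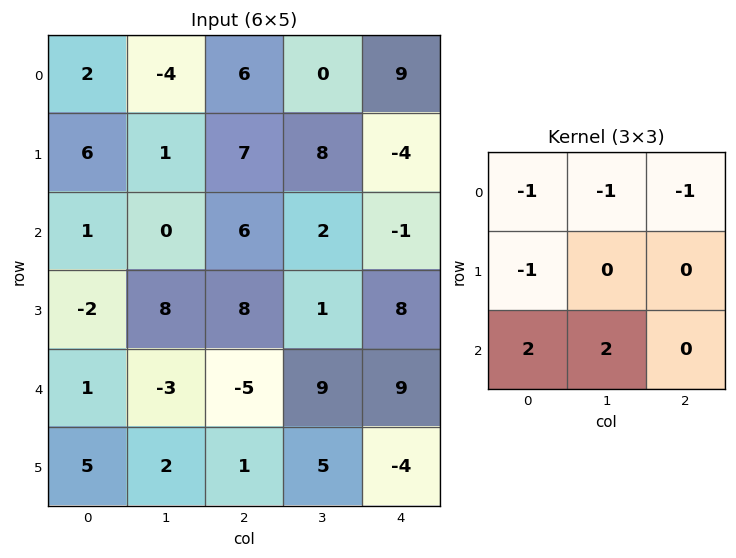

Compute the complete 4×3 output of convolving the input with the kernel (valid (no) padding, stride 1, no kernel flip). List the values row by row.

Output[0,0]: The receptive field on the input at this output position is [2 -4 6 / 6 1 7 / 1 0 6]. Elementwise product with the kernel and sum: 2·-1 + -4·-1 + 6·-1 + 6·-1 + 1·2 + 0·2.
Output[0,1]: The receptive field on the input at this output position is [-4 6 0 / 1 7 8 / 0 6 2]. Elementwise product with the kernel and sum: -4·-1 + 6·-1 + 0·-1 + 1·-1 + 0·2 + 6·2.

-8 9 -6
-3 16 1
-9 -32 -7
-1 -8 0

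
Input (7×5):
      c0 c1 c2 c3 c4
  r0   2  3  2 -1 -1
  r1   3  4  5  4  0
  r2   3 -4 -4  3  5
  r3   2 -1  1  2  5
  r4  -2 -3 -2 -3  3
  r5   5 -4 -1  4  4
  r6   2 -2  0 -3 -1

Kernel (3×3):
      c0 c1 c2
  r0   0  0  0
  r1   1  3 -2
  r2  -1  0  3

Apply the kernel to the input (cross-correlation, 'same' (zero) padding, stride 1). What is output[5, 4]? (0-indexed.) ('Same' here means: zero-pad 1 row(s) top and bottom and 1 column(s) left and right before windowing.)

19

The receptive field on the zero-padded input at this output position is [-3 3 0 / 4 4 0 / -3 -1 0]. Elementwise product with the kernel and sum: 4·1 + 4·3 + 0·-2 + -3·-1 + 0·3.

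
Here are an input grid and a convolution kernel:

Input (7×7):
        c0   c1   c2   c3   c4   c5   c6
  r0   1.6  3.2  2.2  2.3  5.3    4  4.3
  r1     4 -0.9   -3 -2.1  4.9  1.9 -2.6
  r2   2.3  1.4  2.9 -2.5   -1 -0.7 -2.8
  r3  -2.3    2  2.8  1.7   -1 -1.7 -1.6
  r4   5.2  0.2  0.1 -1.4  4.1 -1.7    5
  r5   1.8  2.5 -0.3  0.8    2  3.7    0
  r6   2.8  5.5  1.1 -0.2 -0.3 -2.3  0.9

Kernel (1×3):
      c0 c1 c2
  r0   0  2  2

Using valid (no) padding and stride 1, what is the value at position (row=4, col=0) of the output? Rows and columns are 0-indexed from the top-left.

The receptive field on the input at this output position is [5.2 0.2 0.1]. Elementwise product with the kernel and sum: 0.2·2 + 0.1·2.

0.6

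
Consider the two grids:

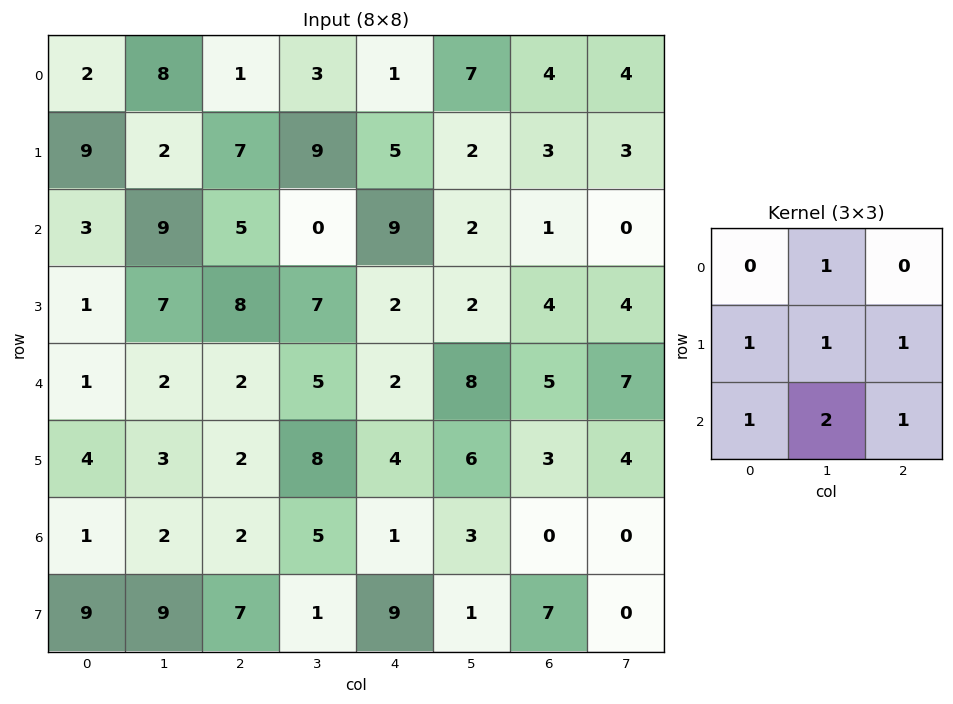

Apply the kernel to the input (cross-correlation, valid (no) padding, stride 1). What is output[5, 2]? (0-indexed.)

The receptive field on the input at this output position is [2 8 4 / 2 5 1 / 7 1 9]. Elementwise product with the kernel and sum: 8·1 + 2·1 + 5·1 + 1·1 + 7·1 + 1·2 + 9·1.

34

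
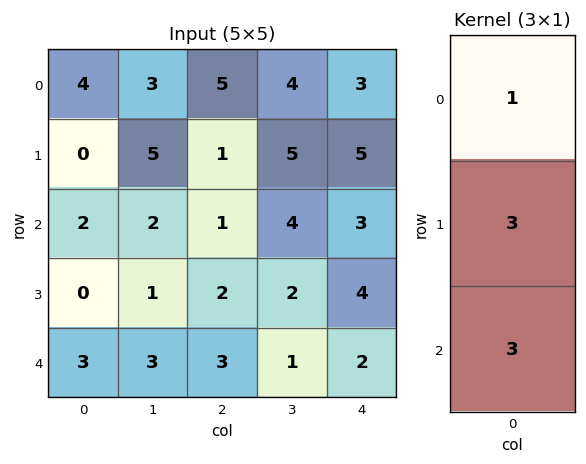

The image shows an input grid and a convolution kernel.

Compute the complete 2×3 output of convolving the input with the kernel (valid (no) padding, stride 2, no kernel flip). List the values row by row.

10 11 27
11 16 21

Output[0,0]: The receptive field on the input at this output position is [4 / 0 / 2]. Elementwise product with the kernel and sum: 4·1 + 0·3 + 2·3.
Output[0,1]: The receptive field on the input at this output position is [5 / 1 / 1]. Elementwise product with the kernel and sum: 5·1 + 1·3 + 1·3.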